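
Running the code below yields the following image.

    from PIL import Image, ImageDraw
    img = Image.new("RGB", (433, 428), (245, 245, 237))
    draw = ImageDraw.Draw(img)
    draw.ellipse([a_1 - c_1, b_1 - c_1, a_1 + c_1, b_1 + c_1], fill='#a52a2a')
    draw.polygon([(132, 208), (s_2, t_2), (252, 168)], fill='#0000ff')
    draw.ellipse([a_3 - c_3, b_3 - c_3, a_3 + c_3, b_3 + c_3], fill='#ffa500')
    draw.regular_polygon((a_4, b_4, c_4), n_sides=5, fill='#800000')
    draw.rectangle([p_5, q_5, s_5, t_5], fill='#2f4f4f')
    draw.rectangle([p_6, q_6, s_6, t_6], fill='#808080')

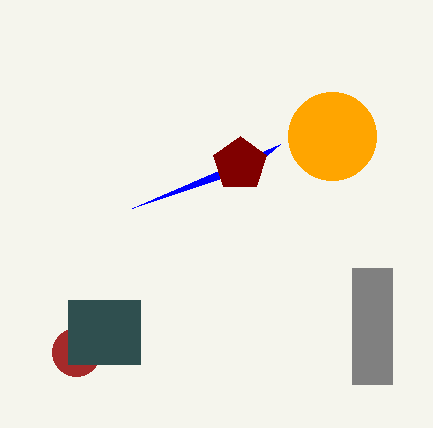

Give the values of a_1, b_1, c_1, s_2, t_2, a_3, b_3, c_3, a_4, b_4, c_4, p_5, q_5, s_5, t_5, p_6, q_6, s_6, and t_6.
a_1 = 76; b_1 = 352; c_1 = 24; s_2 = 280; t_2 = 144; a_3 = 332; b_3 = 136; c_3 = 44; a_4 = 240; b_4 = 164; c_4 = 28; p_5 = 68; q_5 = 300; s_5 = 140; t_5 = 364; p_6 = 352; q_6 = 268; s_6 = 392; t_6 = 384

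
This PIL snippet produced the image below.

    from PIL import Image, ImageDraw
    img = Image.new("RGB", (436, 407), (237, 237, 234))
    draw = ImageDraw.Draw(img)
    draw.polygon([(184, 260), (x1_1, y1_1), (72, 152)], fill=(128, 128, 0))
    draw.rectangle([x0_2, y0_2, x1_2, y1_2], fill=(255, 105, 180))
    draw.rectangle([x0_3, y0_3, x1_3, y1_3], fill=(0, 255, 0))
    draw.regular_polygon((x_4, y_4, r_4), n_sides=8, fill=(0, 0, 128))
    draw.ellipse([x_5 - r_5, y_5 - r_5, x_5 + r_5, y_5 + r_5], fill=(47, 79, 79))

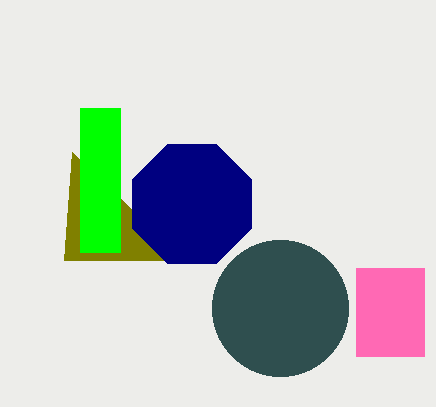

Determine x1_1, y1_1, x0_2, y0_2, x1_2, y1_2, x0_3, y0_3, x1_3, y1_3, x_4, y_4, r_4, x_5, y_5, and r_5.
x1_1 = 64; y1_1 = 260; x0_2 = 356; y0_2 = 268; x1_2 = 424; y1_2 = 356; x0_3 = 80; y0_3 = 108; x1_3 = 120; y1_3 = 252; x_4 = 192; y_4 = 204; r_4 = 64; x_5 = 280; y_5 = 308; r_5 = 68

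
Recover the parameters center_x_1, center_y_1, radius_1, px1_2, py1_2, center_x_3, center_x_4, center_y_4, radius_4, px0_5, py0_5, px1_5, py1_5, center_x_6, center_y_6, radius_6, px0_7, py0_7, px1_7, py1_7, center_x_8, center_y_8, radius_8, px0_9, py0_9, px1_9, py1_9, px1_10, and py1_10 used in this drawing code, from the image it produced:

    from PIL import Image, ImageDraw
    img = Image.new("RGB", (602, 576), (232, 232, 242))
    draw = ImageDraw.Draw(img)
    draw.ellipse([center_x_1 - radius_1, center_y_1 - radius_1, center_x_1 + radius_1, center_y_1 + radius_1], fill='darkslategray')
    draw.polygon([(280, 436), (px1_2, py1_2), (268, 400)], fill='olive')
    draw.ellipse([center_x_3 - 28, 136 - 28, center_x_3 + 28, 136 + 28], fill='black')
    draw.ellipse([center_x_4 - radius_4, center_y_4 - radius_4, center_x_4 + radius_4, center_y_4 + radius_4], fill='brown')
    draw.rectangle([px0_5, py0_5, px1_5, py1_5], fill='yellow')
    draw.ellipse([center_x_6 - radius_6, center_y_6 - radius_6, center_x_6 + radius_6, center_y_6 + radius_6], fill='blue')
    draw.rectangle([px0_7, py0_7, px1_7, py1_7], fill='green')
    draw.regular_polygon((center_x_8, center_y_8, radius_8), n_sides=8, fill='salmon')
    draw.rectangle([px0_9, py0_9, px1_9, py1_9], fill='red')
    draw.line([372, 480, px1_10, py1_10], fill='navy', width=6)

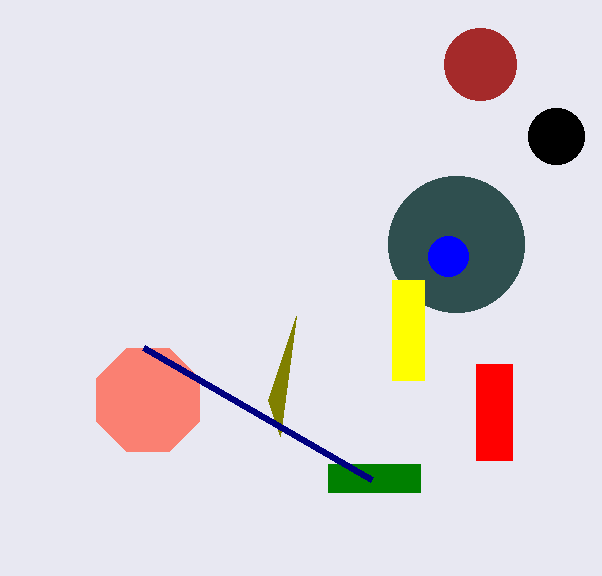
center_x_1 = 456
center_y_1 = 244
radius_1 = 68
px1_2 = 296
py1_2 = 316
center_x_3 = 556
center_x_4 = 480
center_y_4 = 64
radius_4 = 36
px0_5 = 392
py0_5 = 280
px1_5 = 424
py1_5 = 380
center_x_6 = 448
center_y_6 = 256
radius_6 = 20
px0_7 = 328
py0_7 = 464
px1_7 = 420
py1_7 = 492
center_x_8 = 148
center_y_8 = 400
radius_8 = 56
px0_9 = 476
py0_9 = 364
px1_9 = 512
py1_9 = 460
px1_10 = 144
py1_10 = 348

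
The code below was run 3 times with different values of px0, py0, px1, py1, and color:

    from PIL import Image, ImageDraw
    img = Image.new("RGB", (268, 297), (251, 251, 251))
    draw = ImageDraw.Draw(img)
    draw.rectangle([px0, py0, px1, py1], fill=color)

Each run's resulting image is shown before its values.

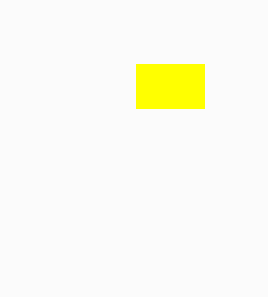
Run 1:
px0 = 136, py0 = 64, px1 = 204, py1 = 108, color = 'yellow'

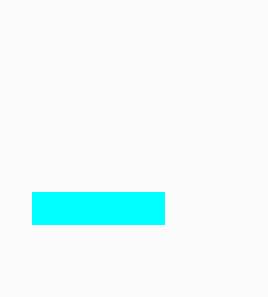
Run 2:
px0 = 32
py0 = 192
px1 = 164
py1 = 224
color = 'cyan'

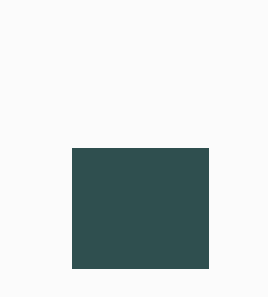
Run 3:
px0 = 72
py0 = 148
px1 = 208
py1 = 268
color = 'darkslategray'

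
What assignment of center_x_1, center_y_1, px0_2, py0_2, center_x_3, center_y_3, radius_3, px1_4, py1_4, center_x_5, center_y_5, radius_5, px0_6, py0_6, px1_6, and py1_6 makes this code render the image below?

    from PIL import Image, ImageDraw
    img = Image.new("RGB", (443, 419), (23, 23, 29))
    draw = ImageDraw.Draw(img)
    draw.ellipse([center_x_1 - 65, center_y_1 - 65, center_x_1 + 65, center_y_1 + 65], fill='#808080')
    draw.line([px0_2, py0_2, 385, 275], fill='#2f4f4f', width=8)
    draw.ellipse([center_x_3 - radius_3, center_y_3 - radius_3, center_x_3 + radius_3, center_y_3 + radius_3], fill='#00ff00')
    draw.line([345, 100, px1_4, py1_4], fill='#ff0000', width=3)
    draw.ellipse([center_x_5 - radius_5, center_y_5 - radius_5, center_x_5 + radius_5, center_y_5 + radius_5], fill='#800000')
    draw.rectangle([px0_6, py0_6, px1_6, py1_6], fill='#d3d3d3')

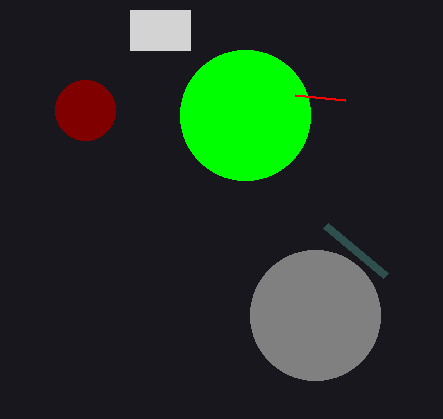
center_x_1 = 315
center_y_1 = 315
px0_2 = 325
py0_2 = 225
center_x_3 = 245
center_y_3 = 115
radius_3 = 65
px1_4 = 295
py1_4 = 95
center_x_5 = 85
center_y_5 = 110
radius_5 = 30
px0_6 = 130
py0_6 = 10
px1_6 = 190
py1_6 = 50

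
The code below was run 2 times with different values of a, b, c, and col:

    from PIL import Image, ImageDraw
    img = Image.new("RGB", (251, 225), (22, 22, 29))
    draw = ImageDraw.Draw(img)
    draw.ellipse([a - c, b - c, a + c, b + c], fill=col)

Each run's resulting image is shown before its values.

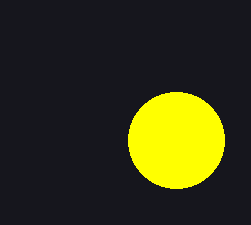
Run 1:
a = 176
b = 140
c = 48
col = 'yellow'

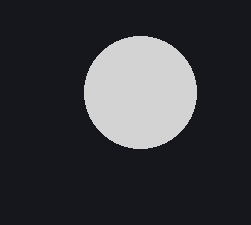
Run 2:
a = 140, b = 92, c = 56, col = 'lightgray'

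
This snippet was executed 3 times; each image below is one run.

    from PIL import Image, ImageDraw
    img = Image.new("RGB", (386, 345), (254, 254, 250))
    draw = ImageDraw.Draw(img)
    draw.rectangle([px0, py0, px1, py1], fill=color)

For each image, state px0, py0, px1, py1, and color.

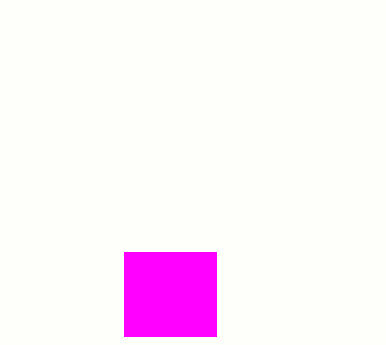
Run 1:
px0 = 124; py0 = 252; px1 = 216; py1 = 336; color = 'magenta'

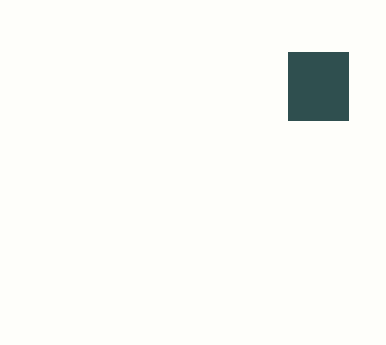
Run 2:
px0 = 288
py0 = 52
px1 = 348
py1 = 120
color = 'darkslategray'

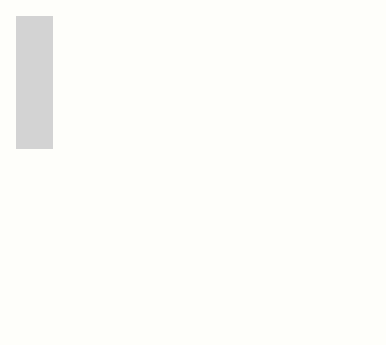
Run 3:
px0 = 16
py0 = 16
px1 = 52
py1 = 148
color = 'lightgray'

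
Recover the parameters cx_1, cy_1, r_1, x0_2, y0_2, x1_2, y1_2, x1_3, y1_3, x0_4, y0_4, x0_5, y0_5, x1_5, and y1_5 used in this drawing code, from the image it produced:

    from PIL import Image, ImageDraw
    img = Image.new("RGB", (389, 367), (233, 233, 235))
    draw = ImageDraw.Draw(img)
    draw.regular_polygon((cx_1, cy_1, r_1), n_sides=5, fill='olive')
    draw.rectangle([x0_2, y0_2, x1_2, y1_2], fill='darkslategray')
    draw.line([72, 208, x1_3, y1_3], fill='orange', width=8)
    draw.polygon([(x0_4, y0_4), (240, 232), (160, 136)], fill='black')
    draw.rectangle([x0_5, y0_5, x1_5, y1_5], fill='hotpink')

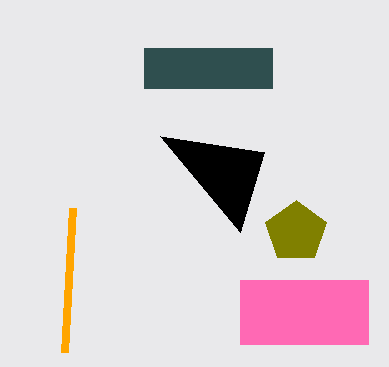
cx_1 = 296, cy_1 = 232, r_1 = 32, x0_2 = 144, y0_2 = 48, x1_2 = 272, y1_2 = 88, x1_3 = 64, y1_3 = 352, x0_4 = 264, y0_4 = 152, x0_5 = 240, y0_5 = 280, x1_5 = 368, y1_5 = 344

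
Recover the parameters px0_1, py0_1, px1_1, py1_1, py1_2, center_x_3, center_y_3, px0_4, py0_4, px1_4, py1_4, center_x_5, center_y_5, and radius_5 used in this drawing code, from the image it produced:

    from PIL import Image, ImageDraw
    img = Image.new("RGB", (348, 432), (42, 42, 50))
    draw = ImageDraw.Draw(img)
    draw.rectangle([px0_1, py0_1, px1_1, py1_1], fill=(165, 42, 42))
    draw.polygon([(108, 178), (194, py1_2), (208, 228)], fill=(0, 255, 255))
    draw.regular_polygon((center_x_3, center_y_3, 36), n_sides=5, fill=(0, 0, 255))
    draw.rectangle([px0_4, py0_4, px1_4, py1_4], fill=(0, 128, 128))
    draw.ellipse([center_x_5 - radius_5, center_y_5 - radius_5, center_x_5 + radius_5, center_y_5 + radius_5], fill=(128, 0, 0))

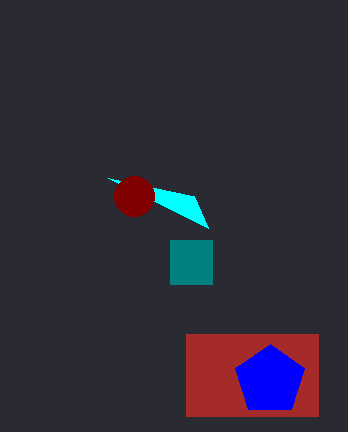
px0_1 = 186, py0_1 = 334, px1_1 = 318, py1_1 = 416, py1_2 = 196, center_x_3 = 270, center_y_3 = 380, px0_4 = 170, py0_4 = 240, px1_4 = 212, py1_4 = 284, center_x_5 = 134, center_y_5 = 196, radius_5 = 20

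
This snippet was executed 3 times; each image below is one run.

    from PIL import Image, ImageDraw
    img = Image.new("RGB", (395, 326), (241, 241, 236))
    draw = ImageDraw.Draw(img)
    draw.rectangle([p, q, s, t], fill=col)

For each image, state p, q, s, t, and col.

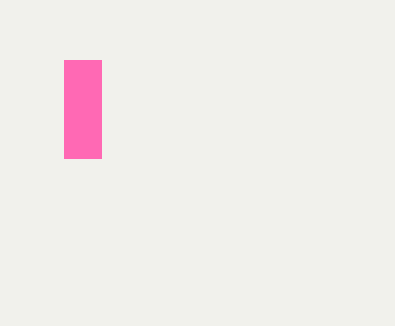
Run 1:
p = 64; q = 60; s = 101; t = 158; col = 'hotpink'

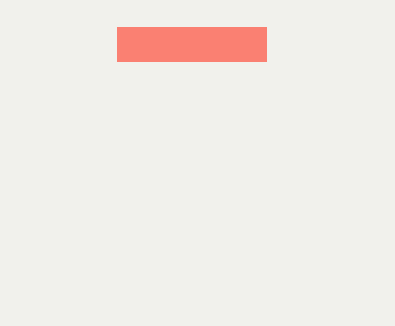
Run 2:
p = 117; q = 27; s = 266; t = 61; col = 'salmon'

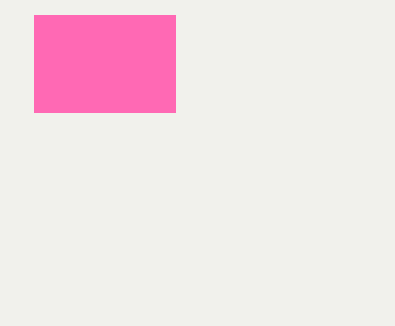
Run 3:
p = 34
q = 15
s = 175
t = 112
col = 'hotpink'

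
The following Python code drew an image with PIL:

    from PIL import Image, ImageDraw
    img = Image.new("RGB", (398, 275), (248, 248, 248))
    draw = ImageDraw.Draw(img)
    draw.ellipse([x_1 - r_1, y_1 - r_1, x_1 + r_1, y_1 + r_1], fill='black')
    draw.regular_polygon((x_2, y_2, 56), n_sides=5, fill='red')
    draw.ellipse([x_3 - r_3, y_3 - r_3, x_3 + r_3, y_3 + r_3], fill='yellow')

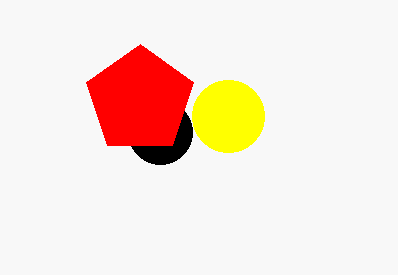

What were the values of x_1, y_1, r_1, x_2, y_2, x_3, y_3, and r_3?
x_1 = 160; y_1 = 132; r_1 = 32; x_2 = 140; y_2 = 100; x_3 = 228; y_3 = 116; r_3 = 36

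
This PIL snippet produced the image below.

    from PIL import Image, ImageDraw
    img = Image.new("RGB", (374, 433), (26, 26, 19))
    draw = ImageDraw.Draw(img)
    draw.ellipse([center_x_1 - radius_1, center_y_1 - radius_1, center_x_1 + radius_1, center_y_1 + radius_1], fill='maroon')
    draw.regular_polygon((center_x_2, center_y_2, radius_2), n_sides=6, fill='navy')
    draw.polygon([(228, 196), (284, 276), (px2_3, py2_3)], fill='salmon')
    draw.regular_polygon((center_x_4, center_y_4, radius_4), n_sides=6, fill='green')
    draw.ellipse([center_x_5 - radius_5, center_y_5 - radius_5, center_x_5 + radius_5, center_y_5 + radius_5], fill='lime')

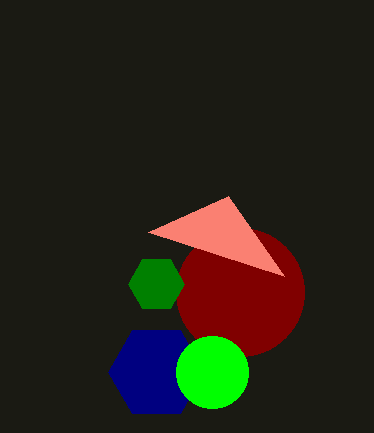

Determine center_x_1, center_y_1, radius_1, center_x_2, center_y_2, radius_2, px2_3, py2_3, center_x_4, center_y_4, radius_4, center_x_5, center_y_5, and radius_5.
center_x_1 = 240, center_y_1 = 292, radius_1 = 64, center_x_2 = 156, center_y_2 = 372, radius_2 = 48, px2_3 = 148, py2_3 = 232, center_x_4 = 156, center_y_4 = 284, radius_4 = 28, center_x_5 = 212, center_y_5 = 372, radius_5 = 36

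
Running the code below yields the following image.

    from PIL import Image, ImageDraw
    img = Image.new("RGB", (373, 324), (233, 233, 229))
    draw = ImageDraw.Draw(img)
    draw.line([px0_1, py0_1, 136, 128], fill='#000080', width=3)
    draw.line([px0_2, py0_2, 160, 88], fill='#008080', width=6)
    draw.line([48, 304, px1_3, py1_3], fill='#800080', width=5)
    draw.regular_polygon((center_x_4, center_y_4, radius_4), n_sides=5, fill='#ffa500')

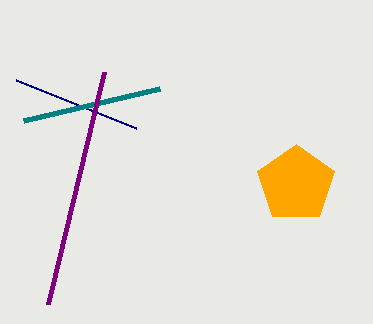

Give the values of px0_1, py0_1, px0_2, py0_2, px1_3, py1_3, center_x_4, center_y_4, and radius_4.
px0_1 = 16
py0_1 = 80
px0_2 = 24
py0_2 = 120
px1_3 = 104
py1_3 = 72
center_x_4 = 296
center_y_4 = 184
radius_4 = 40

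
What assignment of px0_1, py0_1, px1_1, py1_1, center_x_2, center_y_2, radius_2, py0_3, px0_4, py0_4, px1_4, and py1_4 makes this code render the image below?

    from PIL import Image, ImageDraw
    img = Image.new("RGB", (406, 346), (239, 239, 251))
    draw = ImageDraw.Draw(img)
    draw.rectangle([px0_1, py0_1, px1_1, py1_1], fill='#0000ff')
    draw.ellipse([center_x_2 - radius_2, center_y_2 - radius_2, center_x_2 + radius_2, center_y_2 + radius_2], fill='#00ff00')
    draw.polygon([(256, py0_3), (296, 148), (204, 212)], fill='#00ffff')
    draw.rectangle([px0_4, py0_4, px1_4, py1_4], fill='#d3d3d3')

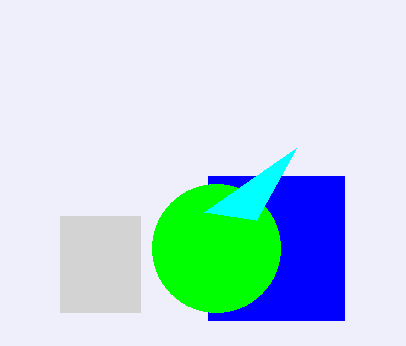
px0_1 = 208
py0_1 = 176
px1_1 = 344
py1_1 = 320
center_x_2 = 216
center_y_2 = 248
radius_2 = 64
py0_3 = 220
px0_4 = 60
py0_4 = 216
px1_4 = 140
py1_4 = 312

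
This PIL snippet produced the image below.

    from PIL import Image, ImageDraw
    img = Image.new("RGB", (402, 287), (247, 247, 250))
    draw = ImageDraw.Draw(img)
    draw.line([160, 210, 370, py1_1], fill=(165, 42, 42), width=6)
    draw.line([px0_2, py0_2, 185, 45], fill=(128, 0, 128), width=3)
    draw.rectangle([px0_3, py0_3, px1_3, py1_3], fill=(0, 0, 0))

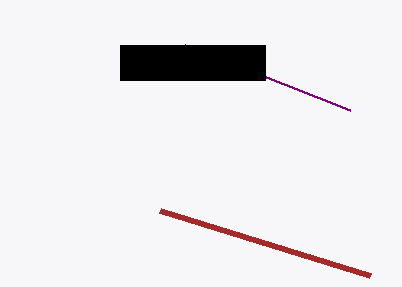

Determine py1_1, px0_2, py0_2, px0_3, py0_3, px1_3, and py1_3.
py1_1 = 275, px0_2 = 350, py0_2 = 110, px0_3 = 120, py0_3 = 45, px1_3 = 265, py1_3 = 80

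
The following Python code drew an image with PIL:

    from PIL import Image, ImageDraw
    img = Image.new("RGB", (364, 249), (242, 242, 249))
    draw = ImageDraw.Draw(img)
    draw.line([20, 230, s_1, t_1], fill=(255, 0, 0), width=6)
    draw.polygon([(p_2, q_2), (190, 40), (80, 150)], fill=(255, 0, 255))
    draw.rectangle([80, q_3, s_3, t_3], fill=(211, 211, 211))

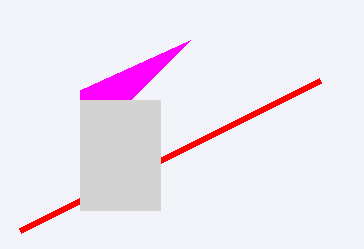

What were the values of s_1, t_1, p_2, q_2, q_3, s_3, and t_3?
s_1 = 320, t_1 = 80, p_2 = 80, q_2 = 90, q_3 = 100, s_3 = 160, t_3 = 210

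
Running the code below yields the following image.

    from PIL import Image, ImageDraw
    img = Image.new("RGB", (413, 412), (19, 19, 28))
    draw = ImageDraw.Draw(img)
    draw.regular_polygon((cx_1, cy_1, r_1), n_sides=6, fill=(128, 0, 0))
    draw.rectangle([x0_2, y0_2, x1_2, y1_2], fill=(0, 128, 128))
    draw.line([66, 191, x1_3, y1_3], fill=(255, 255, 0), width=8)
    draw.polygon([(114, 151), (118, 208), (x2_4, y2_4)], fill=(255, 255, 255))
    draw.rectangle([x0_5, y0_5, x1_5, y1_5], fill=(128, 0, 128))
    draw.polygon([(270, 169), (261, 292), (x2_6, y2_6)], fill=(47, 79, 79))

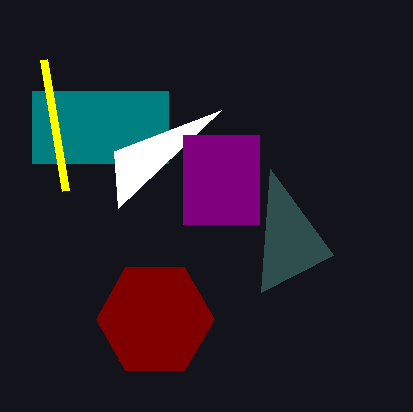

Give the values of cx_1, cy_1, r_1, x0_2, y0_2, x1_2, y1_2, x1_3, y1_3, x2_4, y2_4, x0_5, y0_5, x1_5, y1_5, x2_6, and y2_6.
cx_1 = 155; cy_1 = 319; r_1 = 59; x0_2 = 32; y0_2 = 91; x1_2 = 168; y1_2 = 163; x1_3 = 44; y1_3 = 60; x2_4 = 221; y2_4 = 110; x0_5 = 183; y0_5 = 135; x1_5 = 259; y1_5 = 224; x2_6 = 333; y2_6 = 255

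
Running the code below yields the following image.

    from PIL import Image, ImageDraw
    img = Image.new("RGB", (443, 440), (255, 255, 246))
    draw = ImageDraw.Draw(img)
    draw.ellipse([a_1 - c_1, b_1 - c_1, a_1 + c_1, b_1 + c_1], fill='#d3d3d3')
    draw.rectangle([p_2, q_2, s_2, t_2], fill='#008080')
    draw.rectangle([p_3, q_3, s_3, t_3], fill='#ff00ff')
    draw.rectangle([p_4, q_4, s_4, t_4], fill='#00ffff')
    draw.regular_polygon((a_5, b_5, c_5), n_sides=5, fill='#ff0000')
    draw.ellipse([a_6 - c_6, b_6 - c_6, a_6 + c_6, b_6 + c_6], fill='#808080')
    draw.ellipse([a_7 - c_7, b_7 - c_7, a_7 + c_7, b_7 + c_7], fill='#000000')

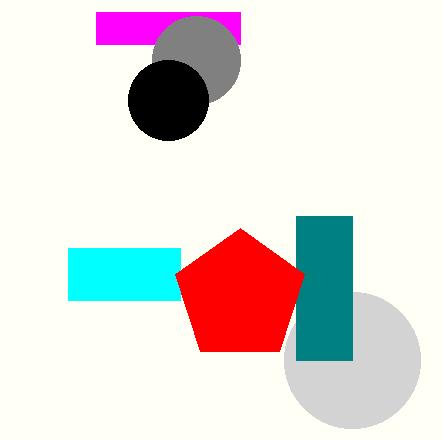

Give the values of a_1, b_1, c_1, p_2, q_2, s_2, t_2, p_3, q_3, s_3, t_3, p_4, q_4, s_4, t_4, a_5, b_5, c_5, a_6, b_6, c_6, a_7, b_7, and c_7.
a_1 = 352
b_1 = 360
c_1 = 68
p_2 = 296
q_2 = 216
s_2 = 352
t_2 = 360
p_3 = 96
q_3 = 12
s_3 = 240
t_3 = 44
p_4 = 68
q_4 = 248
s_4 = 180
t_4 = 300
a_5 = 240
b_5 = 296
c_5 = 68
a_6 = 196
b_6 = 60
c_6 = 44
a_7 = 168
b_7 = 100
c_7 = 40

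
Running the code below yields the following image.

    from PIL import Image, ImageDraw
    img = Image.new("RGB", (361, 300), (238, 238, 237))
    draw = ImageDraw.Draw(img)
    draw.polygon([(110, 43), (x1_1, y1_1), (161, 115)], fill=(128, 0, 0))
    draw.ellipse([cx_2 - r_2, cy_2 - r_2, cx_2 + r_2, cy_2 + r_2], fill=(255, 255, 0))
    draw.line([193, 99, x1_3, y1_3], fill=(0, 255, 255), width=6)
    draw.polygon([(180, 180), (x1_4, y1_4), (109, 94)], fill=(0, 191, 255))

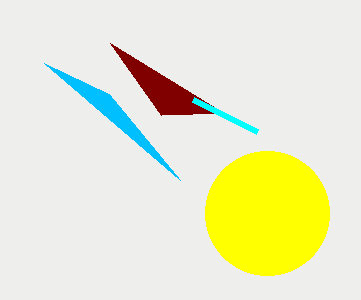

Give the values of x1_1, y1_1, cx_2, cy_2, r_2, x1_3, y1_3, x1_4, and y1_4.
x1_1 = 224, y1_1 = 113, cx_2 = 267, cy_2 = 213, r_2 = 62, x1_3 = 257, y1_3 = 131, x1_4 = 44, y1_4 = 63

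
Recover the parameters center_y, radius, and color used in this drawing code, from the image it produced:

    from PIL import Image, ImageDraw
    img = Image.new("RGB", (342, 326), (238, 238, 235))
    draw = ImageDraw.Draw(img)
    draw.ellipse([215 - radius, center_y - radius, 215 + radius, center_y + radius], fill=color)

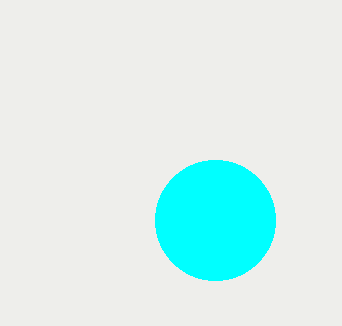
center_y = 220, radius = 60, color = 'cyan'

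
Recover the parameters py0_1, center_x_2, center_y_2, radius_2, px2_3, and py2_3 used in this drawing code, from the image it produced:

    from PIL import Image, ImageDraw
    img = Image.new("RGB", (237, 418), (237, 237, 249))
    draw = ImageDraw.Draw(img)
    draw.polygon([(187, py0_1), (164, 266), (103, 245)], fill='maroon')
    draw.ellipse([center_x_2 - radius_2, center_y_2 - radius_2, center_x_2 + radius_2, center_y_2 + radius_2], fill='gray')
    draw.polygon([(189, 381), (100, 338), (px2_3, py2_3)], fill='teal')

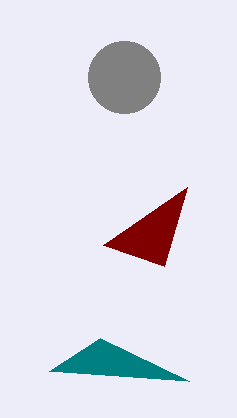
py0_1 = 187
center_x_2 = 124
center_y_2 = 77
radius_2 = 36
px2_3 = 49
py2_3 = 371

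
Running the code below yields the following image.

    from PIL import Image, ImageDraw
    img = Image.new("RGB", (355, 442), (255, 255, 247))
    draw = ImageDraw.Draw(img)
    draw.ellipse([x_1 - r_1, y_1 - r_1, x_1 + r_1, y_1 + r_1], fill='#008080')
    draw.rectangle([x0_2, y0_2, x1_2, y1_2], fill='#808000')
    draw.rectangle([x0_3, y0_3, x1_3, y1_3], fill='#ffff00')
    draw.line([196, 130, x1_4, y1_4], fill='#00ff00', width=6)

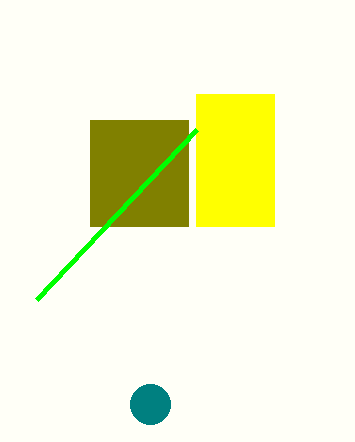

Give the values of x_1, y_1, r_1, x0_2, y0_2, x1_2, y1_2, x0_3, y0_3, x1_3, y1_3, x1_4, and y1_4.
x_1 = 150; y_1 = 404; r_1 = 20; x0_2 = 90; y0_2 = 120; x1_2 = 188; y1_2 = 226; x0_3 = 196; y0_3 = 94; x1_3 = 274; y1_3 = 226; x1_4 = 36; y1_4 = 300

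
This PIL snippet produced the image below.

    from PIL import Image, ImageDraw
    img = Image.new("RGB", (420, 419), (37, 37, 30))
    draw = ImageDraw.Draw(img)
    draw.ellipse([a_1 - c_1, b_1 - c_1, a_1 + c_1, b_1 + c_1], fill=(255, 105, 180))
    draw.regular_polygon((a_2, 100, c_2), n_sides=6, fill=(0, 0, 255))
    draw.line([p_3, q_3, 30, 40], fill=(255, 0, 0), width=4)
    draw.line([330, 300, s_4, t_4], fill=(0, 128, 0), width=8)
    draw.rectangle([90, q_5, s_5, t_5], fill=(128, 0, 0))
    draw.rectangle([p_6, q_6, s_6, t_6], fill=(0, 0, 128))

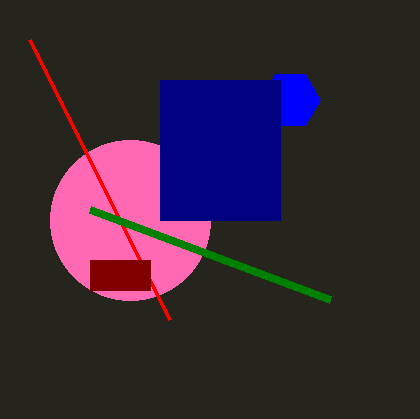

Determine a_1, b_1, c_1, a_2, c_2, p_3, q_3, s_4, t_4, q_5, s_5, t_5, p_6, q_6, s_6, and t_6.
a_1 = 130, b_1 = 220, c_1 = 80, a_2 = 290, c_2 = 30, p_3 = 170, q_3 = 320, s_4 = 90, t_4 = 210, q_5 = 260, s_5 = 150, t_5 = 290, p_6 = 160, q_6 = 80, s_6 = 280, t_6 = 220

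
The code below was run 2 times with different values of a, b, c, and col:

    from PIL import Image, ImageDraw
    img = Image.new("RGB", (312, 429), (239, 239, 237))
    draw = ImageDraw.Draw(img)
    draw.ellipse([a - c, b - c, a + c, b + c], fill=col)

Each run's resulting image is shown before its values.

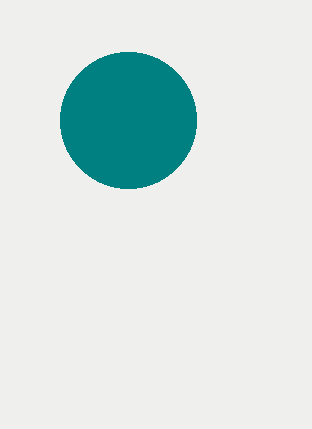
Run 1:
a = 128, b = 120, c = 68, col = 'teal'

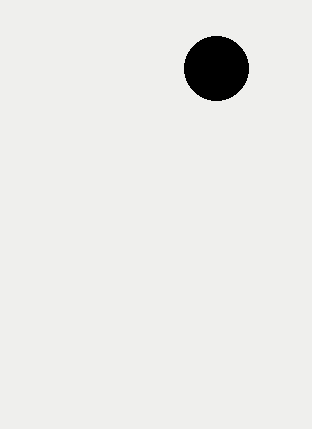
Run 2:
a = 216, b = 68, c = 32, col = 'black'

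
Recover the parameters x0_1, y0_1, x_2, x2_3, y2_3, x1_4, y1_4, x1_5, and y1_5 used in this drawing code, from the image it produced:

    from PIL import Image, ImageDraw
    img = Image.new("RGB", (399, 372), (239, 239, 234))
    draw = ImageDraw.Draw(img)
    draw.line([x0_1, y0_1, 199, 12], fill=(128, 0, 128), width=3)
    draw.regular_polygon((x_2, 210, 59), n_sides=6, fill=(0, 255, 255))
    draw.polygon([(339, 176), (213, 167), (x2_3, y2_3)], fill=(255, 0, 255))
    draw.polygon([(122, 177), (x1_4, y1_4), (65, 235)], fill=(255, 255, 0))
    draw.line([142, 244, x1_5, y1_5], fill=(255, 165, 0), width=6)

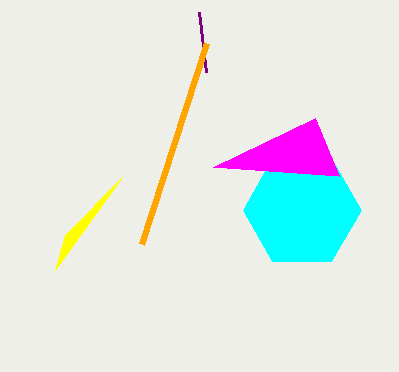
x0_1 = 206; y0_1 = 72; x_2 = 302; x2_3 = 315; y2_3 = 118; x1_4 = 55; y1_4 = 270; x1_5 = 207; y1_5 = 43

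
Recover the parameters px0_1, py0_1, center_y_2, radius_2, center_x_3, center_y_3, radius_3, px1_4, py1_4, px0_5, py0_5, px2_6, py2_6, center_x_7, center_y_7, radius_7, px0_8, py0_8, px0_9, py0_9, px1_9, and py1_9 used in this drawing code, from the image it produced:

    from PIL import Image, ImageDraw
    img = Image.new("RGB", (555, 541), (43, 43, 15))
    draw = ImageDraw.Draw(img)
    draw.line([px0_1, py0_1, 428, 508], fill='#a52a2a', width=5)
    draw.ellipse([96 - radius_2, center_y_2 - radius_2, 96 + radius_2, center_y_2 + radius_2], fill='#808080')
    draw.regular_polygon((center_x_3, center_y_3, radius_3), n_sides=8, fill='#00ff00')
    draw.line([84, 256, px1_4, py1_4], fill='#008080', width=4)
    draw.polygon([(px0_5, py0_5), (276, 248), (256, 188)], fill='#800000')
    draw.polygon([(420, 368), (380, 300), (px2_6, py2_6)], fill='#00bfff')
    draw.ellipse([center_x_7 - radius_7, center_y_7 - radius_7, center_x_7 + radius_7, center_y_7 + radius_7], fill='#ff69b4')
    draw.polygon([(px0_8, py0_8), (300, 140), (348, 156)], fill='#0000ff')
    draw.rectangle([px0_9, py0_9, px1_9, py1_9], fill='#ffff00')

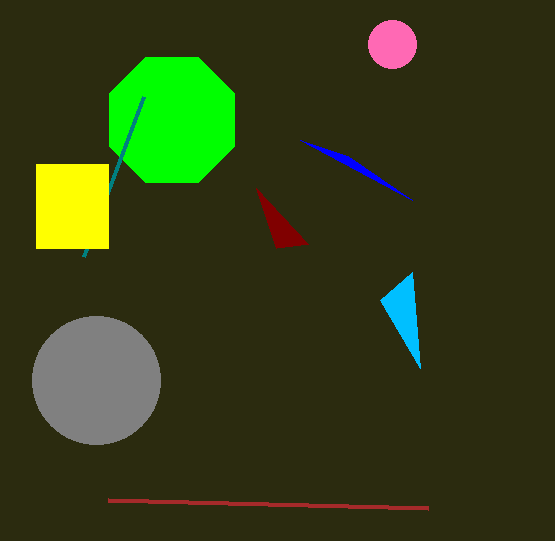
px0_1 = 108, py0_1 = 500, center_y_2 = 380, radius_2 = 64, center_x_3 = 172, center_y_3 = 120, radius_3 = 68, px1_4 = 144, py1_4 = 96, px0_5 = 308, py0_5 = 244, px2_6 = 412, py2_6 = 272, center_x_7 = 392, center_y_7 = 44, radius_7 = 24, px0_8 = 412, py0_8 = 200, px0_9 = 36, py0_9 = 164, px1_9 = 108, py1_9 = 248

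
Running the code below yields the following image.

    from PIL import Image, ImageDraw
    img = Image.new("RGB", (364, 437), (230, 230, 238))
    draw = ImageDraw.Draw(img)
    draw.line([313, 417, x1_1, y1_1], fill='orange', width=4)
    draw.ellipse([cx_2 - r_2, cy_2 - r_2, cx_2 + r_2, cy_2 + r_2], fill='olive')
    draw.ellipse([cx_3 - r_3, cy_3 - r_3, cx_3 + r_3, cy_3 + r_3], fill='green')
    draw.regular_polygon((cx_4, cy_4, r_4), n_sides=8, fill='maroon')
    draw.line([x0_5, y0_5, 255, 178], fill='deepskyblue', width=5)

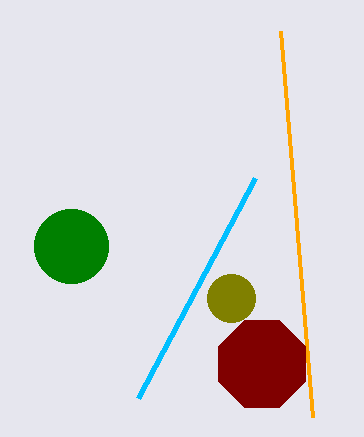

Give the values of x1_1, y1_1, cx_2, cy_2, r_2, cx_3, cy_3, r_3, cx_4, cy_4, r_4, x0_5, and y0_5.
x1_1 = 281
y1_1 = 31
cx_2 = 231
cy_2 = 298
r_2 = 24
cx_3 = 71
cy_3 = 246
r_3 = 37
cx_4 = 262
cy_4 = 364
r_4 = 47
x0_5 = 138
y0_5 = 398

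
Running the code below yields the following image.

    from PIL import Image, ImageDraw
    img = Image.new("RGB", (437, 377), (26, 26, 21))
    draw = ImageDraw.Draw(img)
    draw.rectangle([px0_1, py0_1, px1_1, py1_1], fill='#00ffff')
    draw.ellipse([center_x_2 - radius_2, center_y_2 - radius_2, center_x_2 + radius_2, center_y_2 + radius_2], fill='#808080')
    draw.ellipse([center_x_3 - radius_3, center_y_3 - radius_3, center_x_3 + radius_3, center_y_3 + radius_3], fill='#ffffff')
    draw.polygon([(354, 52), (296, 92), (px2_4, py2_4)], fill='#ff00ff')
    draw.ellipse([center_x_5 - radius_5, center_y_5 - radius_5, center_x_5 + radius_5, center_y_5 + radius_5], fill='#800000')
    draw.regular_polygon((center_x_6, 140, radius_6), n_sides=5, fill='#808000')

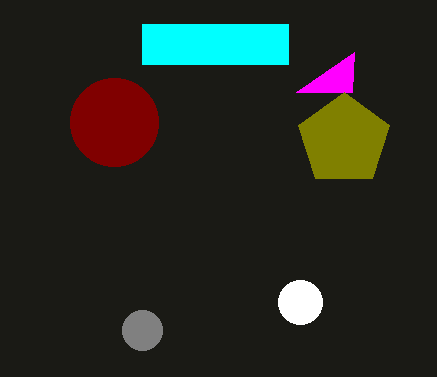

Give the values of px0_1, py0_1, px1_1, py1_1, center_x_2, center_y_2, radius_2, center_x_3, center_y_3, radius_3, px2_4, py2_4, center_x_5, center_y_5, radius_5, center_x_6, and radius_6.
px0_1 = 142
py0_1 = 24
px1_1 = 288
py1_1 = 64
center_x_2 = 142
center_y_2 = 330
radius_2 = 20
center_x_3 = 300
center_y_3 = 302
radius_3 = 22
px2_4 = 352
py2_4 = 92
center_x_5 = 114
center_y_5 = 122
radius_5 = 44
center_x_6 = 344
radius_6 = 48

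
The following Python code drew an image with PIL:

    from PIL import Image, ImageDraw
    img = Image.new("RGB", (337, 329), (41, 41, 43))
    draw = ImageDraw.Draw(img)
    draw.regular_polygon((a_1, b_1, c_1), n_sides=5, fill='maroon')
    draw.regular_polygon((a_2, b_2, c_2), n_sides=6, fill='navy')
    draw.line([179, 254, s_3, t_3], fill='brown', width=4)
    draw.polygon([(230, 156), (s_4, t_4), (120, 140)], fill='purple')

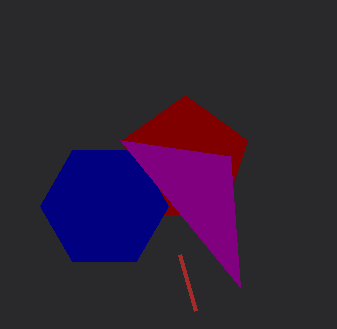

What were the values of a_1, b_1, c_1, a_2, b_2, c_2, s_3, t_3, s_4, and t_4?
a_1 = 185
b_1 = 161
c_1 = 66
a_2 = 104
b_2 = 206
c_2 = 64
s_3 = 195
t_3 = 310
s_4 = 240
t_4 = 287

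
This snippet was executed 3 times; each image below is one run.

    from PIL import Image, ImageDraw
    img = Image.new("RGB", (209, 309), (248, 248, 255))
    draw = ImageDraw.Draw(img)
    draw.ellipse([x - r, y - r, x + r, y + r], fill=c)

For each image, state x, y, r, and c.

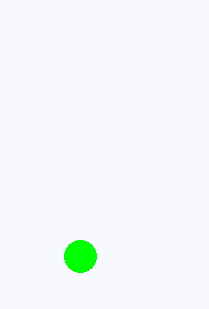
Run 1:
x = 80, y = 256, r = 16, c = 'lime'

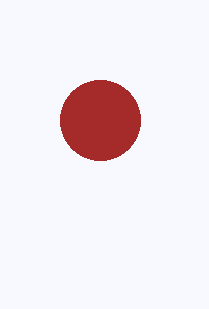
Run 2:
x = 100
y = 120
r = 40
c = 'brown'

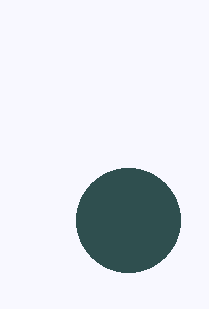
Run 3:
x = 128, y = 220, r = 52, c = 'darkslategray'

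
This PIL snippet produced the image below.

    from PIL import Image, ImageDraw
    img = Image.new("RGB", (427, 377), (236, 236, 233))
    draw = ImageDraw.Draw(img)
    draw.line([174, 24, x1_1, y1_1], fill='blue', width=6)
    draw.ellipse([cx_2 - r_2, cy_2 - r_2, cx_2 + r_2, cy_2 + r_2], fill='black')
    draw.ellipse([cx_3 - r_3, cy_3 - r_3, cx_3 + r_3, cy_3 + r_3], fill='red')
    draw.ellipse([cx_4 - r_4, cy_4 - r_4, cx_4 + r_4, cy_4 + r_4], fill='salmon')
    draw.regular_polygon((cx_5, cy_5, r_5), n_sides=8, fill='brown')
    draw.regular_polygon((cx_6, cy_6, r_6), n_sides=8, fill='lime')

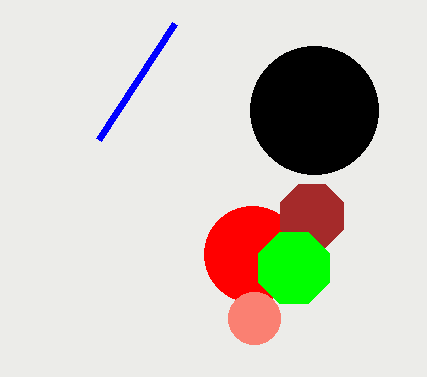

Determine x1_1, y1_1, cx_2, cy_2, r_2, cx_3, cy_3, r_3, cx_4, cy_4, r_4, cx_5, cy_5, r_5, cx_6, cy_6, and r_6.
x1_1 = 98, y1_1 = 140, cx_2 = 314, cy_2 = 110, r_2 = 64, cx_3 = 252, cy_3 = 254, r_3 = 48, cx_4 = 254, cy_4 = 318, r_4 = 26, cx_5 = 312, cy_5 = 216, r_5 = 34, cx_6 = 294, cy_6 = 268, r_6 = 38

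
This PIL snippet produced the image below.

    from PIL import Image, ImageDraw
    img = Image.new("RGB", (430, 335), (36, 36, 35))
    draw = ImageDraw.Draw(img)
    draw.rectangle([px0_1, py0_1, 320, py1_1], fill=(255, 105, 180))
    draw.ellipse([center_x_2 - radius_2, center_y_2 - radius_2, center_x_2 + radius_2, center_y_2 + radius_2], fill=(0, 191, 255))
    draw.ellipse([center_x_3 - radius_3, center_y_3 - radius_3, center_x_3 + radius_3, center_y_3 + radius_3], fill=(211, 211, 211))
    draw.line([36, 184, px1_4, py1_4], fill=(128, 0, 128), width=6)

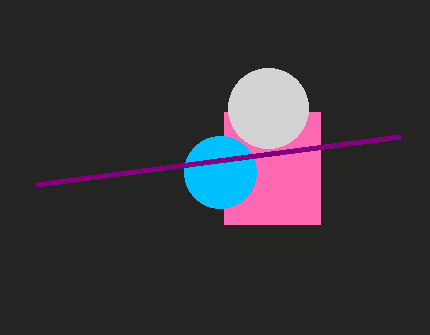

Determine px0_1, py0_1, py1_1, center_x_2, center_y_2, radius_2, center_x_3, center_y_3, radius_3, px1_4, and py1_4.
px0_1 = 224
py0_1 = 112
py1_1 = 224
center_x_2 = 220
center_y_2 = 172
radius_2 = 36
center_x_3 = 268
center_y_3 = 108
radius_3 = 40
px1_4 = 400
py1_4 = 136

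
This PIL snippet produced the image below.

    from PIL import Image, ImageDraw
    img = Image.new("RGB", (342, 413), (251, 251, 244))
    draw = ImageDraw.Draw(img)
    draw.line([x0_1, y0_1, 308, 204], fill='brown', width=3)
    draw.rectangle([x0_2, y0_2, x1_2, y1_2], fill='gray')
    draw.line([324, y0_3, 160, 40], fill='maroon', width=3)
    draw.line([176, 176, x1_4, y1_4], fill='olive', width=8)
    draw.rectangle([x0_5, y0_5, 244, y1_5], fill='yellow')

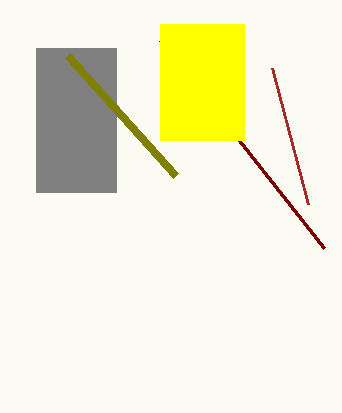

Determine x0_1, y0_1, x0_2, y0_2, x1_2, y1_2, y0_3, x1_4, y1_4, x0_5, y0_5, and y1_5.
x0_1 = 272; y0_1 = 68; x0_2 = 36; y0_2 = 48; x1_2 = 116; y1_2 = 192; y0_3 = 248; x1_4 = 68; y1_4 = 56; x0_5 = 160; y0_5 = 24; y1_5 = 140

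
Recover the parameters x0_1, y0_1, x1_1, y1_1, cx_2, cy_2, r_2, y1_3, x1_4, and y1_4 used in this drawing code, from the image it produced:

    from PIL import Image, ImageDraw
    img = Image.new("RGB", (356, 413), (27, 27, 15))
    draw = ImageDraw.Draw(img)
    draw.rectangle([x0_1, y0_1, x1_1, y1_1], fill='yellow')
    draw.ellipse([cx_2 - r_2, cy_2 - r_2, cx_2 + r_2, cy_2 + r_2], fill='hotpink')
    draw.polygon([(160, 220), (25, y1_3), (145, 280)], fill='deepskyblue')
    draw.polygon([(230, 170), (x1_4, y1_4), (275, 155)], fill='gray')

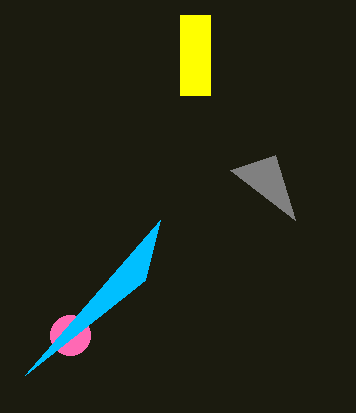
x0_1 = 180, y0_1 = 15, x1_1 = 210, y1_1 = 95, cx_2 = 70, cy_2 = 335, r_2 = 20, y1_3 = 375, x1_4 = 295, y1_4 = 220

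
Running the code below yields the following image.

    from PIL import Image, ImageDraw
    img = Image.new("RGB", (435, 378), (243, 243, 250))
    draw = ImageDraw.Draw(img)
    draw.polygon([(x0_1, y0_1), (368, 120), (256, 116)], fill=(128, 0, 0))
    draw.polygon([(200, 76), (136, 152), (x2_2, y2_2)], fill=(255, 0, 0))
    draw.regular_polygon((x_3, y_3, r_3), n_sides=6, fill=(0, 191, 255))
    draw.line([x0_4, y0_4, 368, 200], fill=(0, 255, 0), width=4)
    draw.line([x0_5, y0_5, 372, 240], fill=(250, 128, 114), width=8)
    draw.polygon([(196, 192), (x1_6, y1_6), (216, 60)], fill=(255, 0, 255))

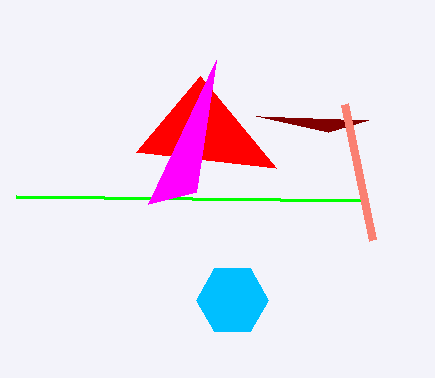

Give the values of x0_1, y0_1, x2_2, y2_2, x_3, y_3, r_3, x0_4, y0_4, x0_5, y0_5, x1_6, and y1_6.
x0_1 = 328
y0_1 = 132
x2_2 = 276
y2_2 = 168
x_3 = 232
y_3 = 300
r_3 = 36
x0_4 = 16
y0_4 = 196
x0_5 = 344
y0_5 = 104
x1_6 = 148
y1_6 = 204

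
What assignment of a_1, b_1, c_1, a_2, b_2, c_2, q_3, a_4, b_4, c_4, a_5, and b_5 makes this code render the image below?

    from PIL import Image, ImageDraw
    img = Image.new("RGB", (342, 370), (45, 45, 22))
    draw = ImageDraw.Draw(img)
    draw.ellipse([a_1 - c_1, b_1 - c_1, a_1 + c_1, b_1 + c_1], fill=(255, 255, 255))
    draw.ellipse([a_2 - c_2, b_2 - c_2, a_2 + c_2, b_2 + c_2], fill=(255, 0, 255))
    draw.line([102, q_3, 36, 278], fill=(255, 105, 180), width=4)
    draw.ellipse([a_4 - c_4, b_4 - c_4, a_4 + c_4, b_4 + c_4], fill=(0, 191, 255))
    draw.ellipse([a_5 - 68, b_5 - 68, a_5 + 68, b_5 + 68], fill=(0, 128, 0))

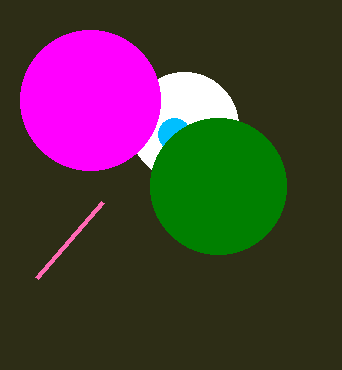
a_1 = 184
b_1 = 126
c_1 = 54
a_2 = 90
b_2 = 100
c_2 = 70
q_3 = 202
a_4 = 174
b_4 = 134
c_4 = 16
a_5 = 218
b_5 = 186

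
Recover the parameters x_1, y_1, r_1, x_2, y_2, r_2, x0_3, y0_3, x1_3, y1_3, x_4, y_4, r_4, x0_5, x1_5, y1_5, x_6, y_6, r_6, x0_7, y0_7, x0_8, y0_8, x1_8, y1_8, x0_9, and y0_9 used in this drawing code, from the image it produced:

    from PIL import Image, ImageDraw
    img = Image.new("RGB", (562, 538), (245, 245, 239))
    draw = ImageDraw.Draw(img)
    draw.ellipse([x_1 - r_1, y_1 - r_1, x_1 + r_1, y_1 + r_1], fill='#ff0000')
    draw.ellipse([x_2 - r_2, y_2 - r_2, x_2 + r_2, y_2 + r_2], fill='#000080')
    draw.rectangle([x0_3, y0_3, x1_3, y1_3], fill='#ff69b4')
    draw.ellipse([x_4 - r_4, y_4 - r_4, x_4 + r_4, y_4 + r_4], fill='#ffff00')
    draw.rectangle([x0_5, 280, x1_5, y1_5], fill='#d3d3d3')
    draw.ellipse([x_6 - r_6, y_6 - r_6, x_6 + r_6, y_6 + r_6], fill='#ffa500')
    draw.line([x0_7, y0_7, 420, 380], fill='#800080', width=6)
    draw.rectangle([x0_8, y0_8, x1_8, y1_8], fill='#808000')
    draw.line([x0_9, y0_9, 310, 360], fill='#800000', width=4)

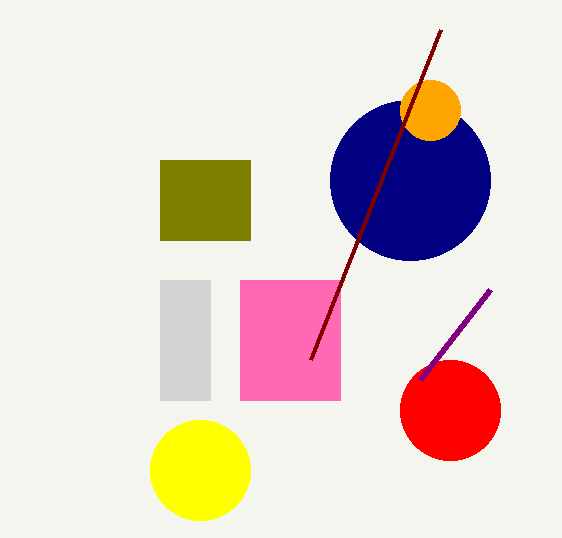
x_1 = 450, y_1 = 410, r_1 = 50, x_2 = 410, y_2 = 180, r_2 = 80, x0_3 = 240, y0_3 = 280, x1_3 = 340, y1_3 = 400, x_4 = 200, y_4 = 470, r_4 = 50, x0_5 = 160, x1_5 = 210, y1_5 = 400, x_6 = 430, y_6 = 110, r_6 = 30, x0_7 = 490, y0_7 = 290, x0_8 = 160, y0_8 = 160, x1_8 = 250, y1_8 = 240, x0_9 = 440, y0_9 = 30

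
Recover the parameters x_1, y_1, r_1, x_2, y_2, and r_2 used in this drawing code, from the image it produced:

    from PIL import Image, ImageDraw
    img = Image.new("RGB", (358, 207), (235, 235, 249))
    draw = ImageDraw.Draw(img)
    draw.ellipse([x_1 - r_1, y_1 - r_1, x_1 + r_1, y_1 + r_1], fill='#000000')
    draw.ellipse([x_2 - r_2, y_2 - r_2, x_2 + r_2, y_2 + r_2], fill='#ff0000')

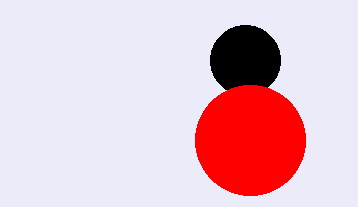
x_1 = 245
y_1 = 60
r_1 = 35
x_2 = 250
y_2 = 140
r_2 = 55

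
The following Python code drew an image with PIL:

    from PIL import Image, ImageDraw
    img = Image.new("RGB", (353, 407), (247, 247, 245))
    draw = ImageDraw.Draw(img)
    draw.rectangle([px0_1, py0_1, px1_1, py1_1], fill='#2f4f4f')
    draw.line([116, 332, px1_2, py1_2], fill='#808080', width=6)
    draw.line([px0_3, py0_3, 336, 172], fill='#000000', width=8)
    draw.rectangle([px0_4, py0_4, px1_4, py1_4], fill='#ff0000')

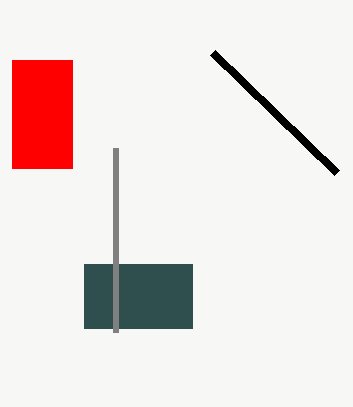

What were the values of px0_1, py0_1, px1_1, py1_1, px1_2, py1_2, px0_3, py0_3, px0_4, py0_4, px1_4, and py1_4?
px0_1 = 84; py0_1 = 264; px1_1 = 192; py1_1 = 328; px1_2 = 116; py1_2 = 148; px0_3 = 212; py0_3 = 52; px0_4 = 12; py0_4 = 60; px1_4 = 72; py1_4 = 168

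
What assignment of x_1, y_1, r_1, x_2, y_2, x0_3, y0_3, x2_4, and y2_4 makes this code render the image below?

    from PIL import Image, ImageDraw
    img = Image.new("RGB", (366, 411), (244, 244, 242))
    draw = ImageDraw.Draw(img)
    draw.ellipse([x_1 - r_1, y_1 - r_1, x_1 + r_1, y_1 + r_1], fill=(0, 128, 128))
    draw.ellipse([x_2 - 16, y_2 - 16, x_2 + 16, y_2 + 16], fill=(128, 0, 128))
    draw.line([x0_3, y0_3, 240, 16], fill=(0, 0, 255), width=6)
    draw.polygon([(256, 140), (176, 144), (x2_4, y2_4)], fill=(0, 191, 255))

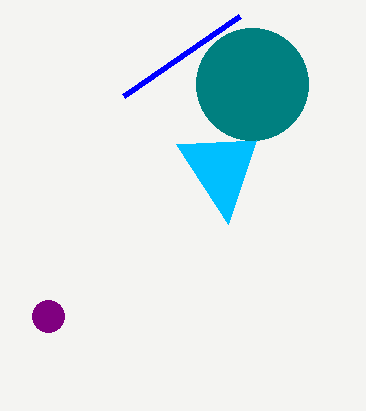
x_1 = 252, y_1 = 84, r_1 = 56, x_2 = 48, y_2 = 316, x0_3 = 124, y0_3 = 96, x2_4 = 228, y2_4 = 224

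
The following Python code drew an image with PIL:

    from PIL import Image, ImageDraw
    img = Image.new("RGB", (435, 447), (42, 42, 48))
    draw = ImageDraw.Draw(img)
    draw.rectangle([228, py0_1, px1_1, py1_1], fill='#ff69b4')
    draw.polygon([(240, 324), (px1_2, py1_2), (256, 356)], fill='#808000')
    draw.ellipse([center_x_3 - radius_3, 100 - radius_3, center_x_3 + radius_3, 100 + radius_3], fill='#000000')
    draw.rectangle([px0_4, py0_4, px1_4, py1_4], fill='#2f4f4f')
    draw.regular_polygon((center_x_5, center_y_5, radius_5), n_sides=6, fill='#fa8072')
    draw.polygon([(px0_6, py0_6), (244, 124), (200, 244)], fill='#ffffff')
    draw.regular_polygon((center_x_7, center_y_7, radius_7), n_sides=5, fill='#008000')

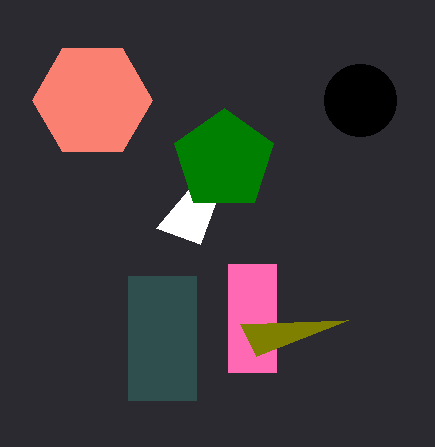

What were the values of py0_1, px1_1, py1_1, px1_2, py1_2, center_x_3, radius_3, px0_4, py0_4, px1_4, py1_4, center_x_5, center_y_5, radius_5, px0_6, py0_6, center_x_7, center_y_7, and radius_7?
py0_1 = 264
px1_1 = 276
py1_1 = 372
px1_2 = 348
py1_2 = 320
center_x_3 = 360
radius_3 = 36
px0_4 = 128
py0_4 = 276
px1_4 = 196
py1_4 = 400
center_x_5 = 92
center_y_5 = 100
radius_5 = 60
px0_6 = 156
py0_6 = 228
center_x_7 = 224
center_y_7 = 160
radius_7 = 52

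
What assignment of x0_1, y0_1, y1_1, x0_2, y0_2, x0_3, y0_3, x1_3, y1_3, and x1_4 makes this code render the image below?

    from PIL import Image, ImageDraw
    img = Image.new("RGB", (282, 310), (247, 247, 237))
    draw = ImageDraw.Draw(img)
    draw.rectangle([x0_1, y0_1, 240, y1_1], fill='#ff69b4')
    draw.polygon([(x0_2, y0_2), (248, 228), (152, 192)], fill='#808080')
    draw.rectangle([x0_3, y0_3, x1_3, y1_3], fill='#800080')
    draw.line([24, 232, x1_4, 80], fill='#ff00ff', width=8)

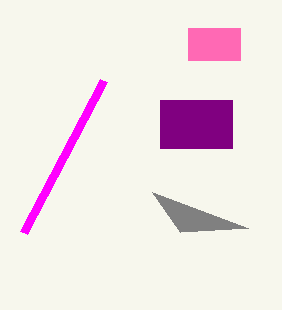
x0_1 = 188; y0_1 = 28; y1_1 = 60; x0_2 = 180; y0_2 = 232; x0_3 = 160; y0_3 = 100; x1_3 = 232; y1_3 = 148; x1_4 = 104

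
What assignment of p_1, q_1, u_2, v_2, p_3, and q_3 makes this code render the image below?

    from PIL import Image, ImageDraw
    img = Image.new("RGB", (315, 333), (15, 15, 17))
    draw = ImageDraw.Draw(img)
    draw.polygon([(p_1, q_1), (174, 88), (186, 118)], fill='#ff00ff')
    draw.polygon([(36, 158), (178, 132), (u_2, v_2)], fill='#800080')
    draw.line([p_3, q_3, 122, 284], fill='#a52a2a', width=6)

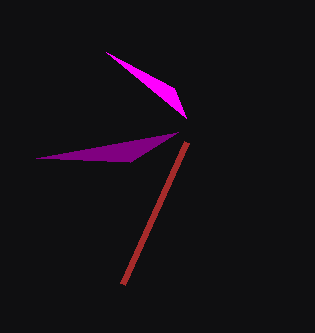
p_1 = 106; q_1 = 52; u_2 = 130; v_2 = 162; p_3 = 186; q_3 = 142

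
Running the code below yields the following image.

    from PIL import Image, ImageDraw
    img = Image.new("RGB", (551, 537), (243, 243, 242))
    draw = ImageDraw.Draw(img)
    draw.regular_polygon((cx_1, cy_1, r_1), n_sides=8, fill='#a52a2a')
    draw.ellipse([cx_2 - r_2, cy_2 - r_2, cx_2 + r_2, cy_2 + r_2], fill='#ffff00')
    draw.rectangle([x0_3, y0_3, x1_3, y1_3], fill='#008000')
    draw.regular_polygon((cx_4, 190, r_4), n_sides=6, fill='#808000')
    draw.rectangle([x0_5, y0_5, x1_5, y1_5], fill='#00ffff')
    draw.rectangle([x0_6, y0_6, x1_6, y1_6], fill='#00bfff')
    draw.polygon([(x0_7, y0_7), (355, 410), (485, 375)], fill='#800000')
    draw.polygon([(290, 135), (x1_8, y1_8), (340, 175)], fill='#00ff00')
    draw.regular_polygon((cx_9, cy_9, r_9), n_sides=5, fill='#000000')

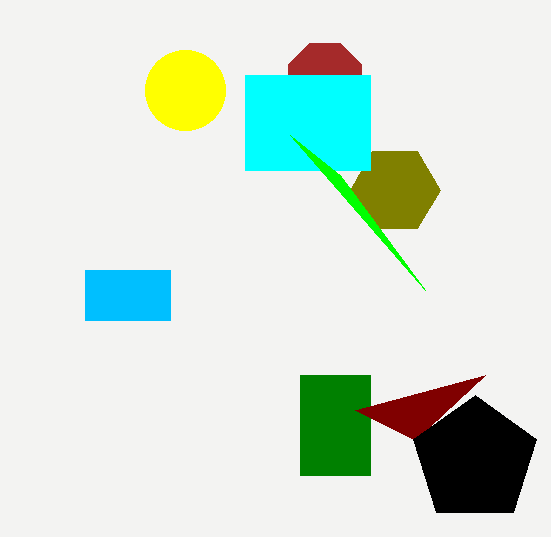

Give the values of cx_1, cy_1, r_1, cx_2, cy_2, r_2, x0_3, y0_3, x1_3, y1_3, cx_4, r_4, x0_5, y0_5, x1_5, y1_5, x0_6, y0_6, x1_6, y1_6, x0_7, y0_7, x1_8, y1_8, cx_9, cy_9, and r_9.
cx_1 = 325, cy_1 = 80, r_1 = 40, cx_2 = 185, cy_2 = 90, r_2 = 40, x0_3 = 300, y0_3 = 375, x1_3 = 370, y1_3 = 475, cx_4 = 395, r_4 = 45, x0_5 = 245, y0_5 = 75, x1_5 = 370, y1_5 = 170, x0_6 = 85, y0_6 = 270, x1_6 = 170, y1_6 = 320, x0_7 = 415, y0_7 = 440, x1_8 = 425, y1_8 = 290, cx_9 = 475, cy_9 = 460, r_9 = 65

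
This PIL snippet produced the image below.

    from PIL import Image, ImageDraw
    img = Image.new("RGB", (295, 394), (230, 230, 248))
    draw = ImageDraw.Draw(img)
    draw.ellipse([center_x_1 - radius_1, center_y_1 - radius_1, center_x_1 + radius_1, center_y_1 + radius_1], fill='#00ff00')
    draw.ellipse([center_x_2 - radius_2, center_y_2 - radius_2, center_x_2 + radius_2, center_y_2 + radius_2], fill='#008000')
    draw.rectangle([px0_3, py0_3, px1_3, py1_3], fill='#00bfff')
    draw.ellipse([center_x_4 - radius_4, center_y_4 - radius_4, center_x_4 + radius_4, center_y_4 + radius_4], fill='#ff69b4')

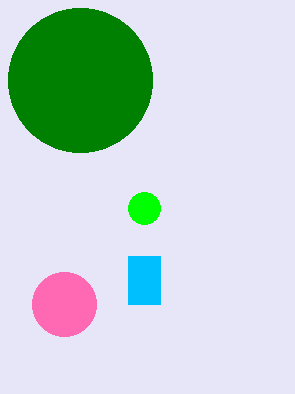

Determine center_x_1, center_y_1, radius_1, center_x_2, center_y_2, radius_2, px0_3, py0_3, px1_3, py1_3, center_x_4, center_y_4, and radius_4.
center_x_1 = 144; center_y_1 = 208; radius_1 = 16; center_x_2 = 80; center_y_2 = 80; radius_2 = 72; px0_3 = 128; py0_3 = 256; px1_3 = 160; py1_3 = 304; center_x_4 = 64; center_y_4 = 304; radius_4 = 32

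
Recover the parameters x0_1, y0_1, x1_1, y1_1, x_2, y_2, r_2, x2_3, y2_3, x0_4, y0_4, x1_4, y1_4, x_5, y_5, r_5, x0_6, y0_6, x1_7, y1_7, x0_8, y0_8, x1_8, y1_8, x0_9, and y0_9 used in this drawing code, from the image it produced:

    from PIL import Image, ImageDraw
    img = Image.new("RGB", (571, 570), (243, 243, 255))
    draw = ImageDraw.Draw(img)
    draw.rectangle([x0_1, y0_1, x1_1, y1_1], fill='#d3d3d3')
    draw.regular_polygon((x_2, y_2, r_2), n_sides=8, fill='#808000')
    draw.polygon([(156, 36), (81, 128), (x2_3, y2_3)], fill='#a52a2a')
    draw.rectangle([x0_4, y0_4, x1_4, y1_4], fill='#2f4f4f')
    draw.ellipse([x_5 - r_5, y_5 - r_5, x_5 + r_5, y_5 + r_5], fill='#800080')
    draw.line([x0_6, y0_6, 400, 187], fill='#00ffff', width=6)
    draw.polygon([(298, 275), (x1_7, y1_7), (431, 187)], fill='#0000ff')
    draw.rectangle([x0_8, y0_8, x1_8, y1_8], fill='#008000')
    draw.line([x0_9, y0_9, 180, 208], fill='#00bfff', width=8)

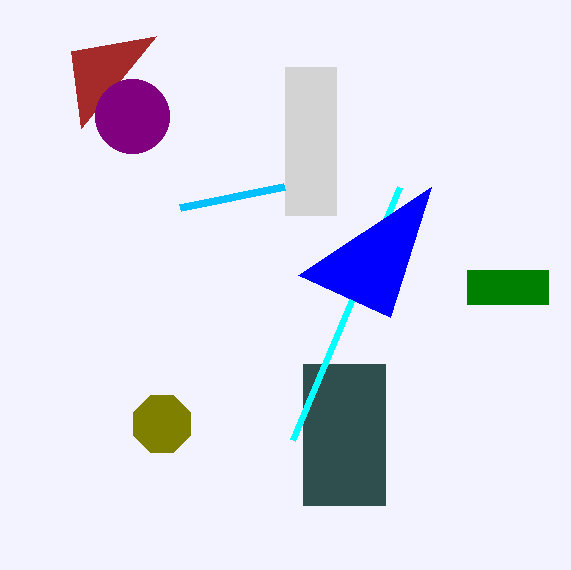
x0_1 = 285; y0_1 = 67; x1_1 = 336; y1_1 = 215; x_2 = 162; y_2 = 424; r_2 = 31; x2_3 = 71; y2_3 = 51; x0_4 = 303; y0_4 = 364; x1_4 = 385; y1_4 = 505; x_5 = 132; y_5 = 116; r_5 = 37; x0_6 = 293; y0_6 = 440; x1_7 = 390; y1_7 = 317; x0_8 = 467; y0_8 = 270; x1_8 = 548; y1_8 = 304; x0_9 = 284; y0_9 = 187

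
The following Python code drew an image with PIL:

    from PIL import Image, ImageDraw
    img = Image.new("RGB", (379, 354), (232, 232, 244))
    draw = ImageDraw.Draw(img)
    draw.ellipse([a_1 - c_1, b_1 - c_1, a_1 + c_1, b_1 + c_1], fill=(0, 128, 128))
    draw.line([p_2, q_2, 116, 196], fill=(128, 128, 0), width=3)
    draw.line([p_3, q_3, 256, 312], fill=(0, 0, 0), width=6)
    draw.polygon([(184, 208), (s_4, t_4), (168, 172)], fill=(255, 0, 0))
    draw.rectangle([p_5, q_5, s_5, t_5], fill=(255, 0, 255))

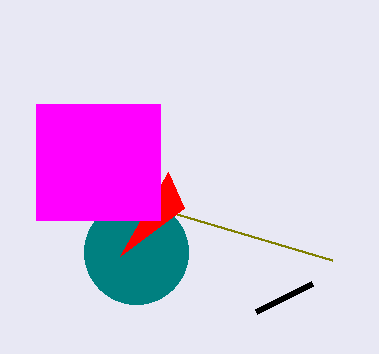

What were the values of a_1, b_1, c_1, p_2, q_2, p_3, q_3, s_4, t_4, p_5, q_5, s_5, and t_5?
a_1 = 136
b_1 = 252
c_1 = 52
p_2 = 332
q_2 = 260
p_3 = 312
q_3 = 284
s_4 = 120
t_4 = 256
p_5 = 36
q_5 = 104
s_5 = 160
t_5 = 220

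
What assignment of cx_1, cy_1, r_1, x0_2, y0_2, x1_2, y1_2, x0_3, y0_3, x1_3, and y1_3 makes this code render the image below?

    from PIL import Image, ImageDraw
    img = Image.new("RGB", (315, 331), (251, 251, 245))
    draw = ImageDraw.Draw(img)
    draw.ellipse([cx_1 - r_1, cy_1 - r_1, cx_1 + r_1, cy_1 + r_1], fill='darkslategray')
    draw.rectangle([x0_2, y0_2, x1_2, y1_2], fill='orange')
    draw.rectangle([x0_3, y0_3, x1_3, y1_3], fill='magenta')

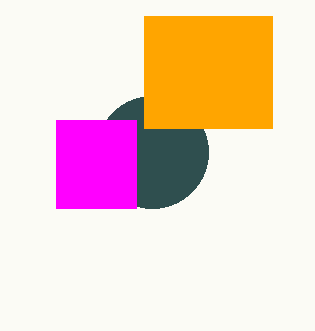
cx_1 = 152, cy_1 = 152, r_1 = 56, x0_2 = 144, y0_2 = 16, x1_2 = 272, y1_2 = 128, x0_3 = 56, y0_3 = 120, x1_3 = 136, y1_3 = 208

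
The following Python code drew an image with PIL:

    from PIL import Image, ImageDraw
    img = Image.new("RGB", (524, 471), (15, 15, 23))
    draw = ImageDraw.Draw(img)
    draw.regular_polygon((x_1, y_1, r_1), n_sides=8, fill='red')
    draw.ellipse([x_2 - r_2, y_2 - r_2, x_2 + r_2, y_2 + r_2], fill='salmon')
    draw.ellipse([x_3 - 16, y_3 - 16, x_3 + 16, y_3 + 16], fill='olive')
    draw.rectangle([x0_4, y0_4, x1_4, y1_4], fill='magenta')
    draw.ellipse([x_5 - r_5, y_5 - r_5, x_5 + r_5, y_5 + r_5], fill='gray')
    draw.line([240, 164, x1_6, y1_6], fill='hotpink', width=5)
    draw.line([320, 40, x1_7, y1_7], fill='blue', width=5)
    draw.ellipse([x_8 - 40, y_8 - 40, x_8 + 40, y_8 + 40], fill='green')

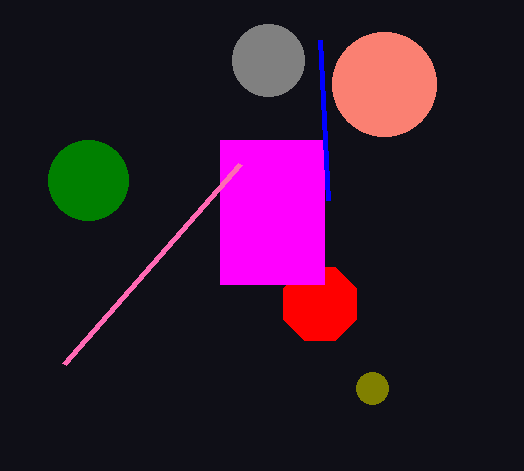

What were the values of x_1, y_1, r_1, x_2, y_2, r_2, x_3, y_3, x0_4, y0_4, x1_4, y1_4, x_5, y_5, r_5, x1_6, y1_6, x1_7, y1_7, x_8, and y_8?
x_1 = 320
y_1 = 304
r_1 = 40
x_2 = 384
y_2 = 84
r_2 = 52
x_3 = 372
y_3 = 388
x0_4 = 220
y0_4 = 140
x1_4 = 324
y1_4 = 284
x_5 = 268
y_5 = 60
r_5 = 36
x1_6 = 64
y1_6 = 364
x1_7 = 328
y1_7 = 200
x_8 = 88
y_8 = 180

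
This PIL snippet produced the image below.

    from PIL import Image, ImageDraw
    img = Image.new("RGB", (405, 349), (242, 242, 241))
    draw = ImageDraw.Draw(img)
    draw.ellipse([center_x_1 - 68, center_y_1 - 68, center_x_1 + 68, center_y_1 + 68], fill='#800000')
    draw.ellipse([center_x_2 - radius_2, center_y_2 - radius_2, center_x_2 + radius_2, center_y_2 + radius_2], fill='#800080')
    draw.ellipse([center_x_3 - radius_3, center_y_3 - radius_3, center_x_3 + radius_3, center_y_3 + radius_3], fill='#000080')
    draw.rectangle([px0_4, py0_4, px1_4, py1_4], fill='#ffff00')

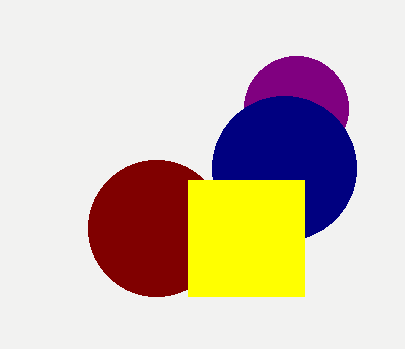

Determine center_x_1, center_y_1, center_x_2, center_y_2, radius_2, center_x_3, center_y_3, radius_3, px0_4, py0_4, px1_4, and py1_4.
center_x_1 = 156, center_y_1 = 228, center_x_2 = 296, center_y_2 = 108, radius_2 = 52, center_x_3 = 284, center_y_3 = 168, radius_3 = 72, px0_4 = 188, py0_4 = 180, px1_4 = 304, py1_4 = 296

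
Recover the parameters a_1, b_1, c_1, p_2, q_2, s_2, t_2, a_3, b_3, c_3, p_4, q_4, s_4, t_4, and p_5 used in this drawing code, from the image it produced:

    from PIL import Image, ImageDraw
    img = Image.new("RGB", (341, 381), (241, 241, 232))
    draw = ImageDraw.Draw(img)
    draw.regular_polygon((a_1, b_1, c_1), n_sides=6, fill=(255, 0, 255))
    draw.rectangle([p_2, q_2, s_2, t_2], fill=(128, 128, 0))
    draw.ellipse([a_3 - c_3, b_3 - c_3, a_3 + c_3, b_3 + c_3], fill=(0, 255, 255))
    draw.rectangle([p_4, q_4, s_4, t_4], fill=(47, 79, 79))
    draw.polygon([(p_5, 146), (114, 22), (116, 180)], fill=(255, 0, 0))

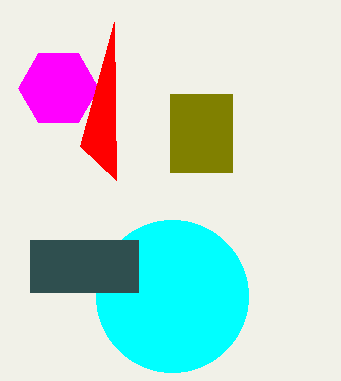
a_1 = 58; b_1 = 88; c_1 = 40; p_2 = 170; q_2 = 94; s_2 = 232; t_2 = 172; a_3 = 172; b_3 = 296; c_3 = 76; p_4 = 30; q_4 = 240; s_4 = 138; t_4 = 292; p_5 = 80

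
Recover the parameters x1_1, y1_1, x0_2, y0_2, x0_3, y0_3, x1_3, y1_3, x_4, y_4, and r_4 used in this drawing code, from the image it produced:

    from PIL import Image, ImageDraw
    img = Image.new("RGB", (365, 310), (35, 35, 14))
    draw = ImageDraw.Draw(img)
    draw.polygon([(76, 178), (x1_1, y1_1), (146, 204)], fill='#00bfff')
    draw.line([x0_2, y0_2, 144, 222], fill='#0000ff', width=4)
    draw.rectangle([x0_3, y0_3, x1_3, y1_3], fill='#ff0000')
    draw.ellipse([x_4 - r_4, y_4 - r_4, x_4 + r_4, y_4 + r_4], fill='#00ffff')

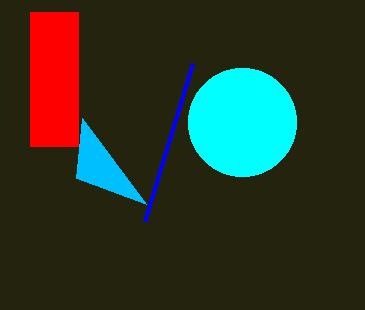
x1_1 = 82
y1_1 = 118
x0_2 = 192
y0_2 = 64
x0_3 = 30
y0_3 = 12
x1_3 = 78
y1_3 = 146
x_4 = 242
y_4 = 122
r_4 = 54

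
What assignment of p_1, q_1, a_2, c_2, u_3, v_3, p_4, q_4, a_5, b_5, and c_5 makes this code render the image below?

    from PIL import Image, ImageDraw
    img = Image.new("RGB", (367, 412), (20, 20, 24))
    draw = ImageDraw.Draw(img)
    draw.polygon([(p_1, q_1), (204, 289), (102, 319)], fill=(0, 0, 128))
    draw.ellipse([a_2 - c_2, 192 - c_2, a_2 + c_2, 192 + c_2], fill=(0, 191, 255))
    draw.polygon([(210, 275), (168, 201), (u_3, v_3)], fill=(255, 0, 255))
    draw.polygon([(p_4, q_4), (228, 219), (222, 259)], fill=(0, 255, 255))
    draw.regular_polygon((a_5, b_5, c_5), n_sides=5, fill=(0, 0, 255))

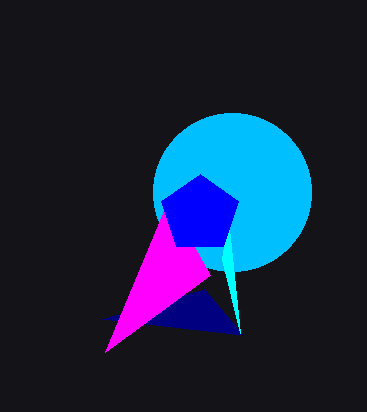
p_1 = 243, q_1 = 335, a_2 = 232, c_2 = 79, u_3 = 105, v_3 = 352, p_4 = 240, q_4 = 333, a_5 = 200, b_5 = 214, c_5 = 40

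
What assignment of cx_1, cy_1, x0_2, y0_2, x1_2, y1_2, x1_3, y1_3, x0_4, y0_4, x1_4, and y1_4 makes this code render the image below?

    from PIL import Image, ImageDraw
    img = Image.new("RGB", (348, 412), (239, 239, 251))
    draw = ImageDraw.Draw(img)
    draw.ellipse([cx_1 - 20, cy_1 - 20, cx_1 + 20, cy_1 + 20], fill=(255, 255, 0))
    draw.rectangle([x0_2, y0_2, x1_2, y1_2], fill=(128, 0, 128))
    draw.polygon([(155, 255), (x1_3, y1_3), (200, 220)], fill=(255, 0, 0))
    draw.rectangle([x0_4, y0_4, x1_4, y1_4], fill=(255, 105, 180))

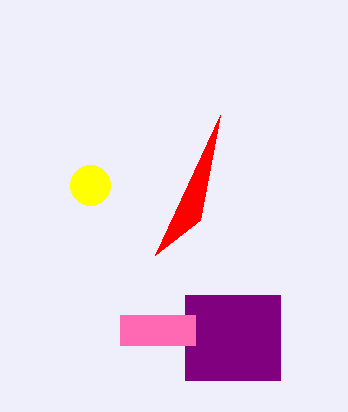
cx_1 = 90
cy_1 = 185
x0_2 = 185
y0_2 = 295
x1_2 = 280
y1_2 = 380
x1_3 = 220
y1_3 = 115
x0_4 = 120
y0_4 = 315
x1_4 = 195
y1_4 = 345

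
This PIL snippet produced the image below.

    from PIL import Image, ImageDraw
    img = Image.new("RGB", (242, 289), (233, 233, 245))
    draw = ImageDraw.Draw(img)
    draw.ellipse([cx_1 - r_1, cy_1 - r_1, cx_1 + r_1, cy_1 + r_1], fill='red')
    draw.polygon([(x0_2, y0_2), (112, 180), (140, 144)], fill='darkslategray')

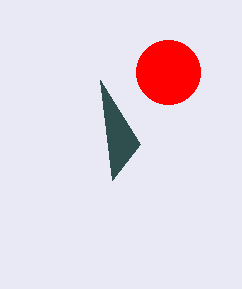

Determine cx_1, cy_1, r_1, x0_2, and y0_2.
cx_1 = 168, cy_1 = 72, r_1 = 32, x0_2 = 100, y0_2 = 80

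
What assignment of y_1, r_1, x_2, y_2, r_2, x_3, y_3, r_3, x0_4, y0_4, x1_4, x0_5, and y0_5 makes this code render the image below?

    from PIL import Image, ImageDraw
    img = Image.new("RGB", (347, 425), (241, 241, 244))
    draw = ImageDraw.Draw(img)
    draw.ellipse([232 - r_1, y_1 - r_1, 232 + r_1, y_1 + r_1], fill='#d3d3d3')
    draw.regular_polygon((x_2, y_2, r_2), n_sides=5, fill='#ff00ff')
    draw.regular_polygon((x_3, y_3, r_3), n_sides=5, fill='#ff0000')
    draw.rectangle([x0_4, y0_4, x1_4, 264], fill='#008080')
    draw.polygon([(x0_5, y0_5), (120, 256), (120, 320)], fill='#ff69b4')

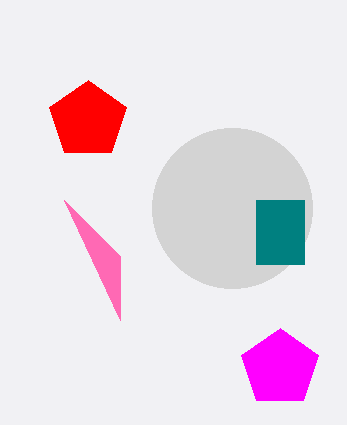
y_1 = 208; r_1 = 80; x_2 = 280; y_2 = 368; r_2 = 40; x_3 = 88; y_3 = 120; r_3 = 40; x0_4 = 256; y0_4 = 200; x1_4 = 304; x0_5 = 64; y0_5 = 200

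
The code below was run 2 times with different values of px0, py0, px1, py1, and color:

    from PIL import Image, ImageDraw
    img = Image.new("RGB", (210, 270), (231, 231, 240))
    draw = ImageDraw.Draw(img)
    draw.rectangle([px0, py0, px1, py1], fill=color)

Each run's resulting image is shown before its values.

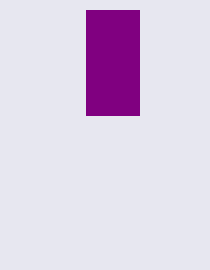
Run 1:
px0 = 86; py0 = 10; px1 = 139; py1 = 115; color = 'purple'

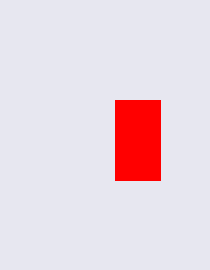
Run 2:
px0 = 115, py0 = 100, px1 = 160, py1 = 180, color = 'red'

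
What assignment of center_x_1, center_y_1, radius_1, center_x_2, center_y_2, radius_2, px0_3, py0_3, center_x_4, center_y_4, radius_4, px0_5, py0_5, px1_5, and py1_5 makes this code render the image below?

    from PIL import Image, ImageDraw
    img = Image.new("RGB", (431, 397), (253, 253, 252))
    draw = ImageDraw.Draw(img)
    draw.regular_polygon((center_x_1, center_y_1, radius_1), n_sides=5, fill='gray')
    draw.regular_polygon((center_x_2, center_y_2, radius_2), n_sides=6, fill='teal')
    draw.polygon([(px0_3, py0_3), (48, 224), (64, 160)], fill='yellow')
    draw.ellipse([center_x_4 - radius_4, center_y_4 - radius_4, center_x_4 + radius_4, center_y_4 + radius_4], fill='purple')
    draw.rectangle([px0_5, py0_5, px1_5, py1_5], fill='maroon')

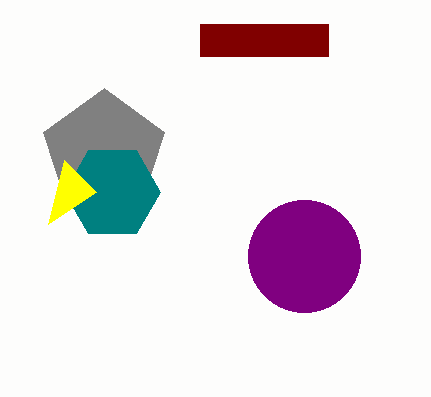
center_x_1 = 104, center_y_1 = 152, radius_1 = 64, center_x_2 = 112, center_y_2 = 192, radius_2 = 48, px0_3 = 96, py0_3 = 192, center_x_4 = 304, center_y_4 = 256, radius_4 = 56, px0_5 = 200, py0_5 = 24, px1_5 = 328, py1_5 = 56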